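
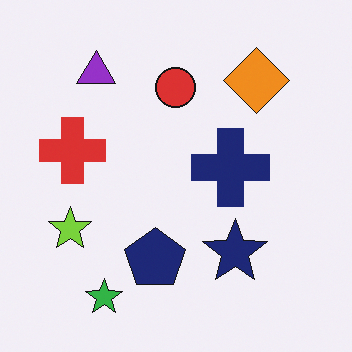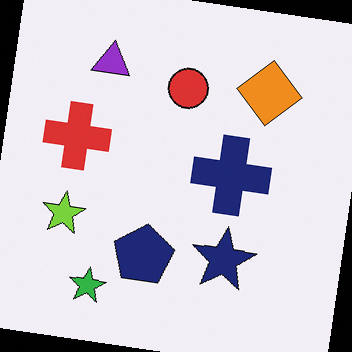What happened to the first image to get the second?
The transformation is: rotated clockwise by a small amount.

Every shape is tilted by the same angle and the image corners show triangular fill wedges — a whole-image rotation by a non-right angle.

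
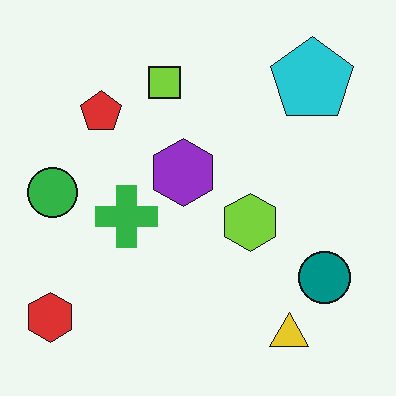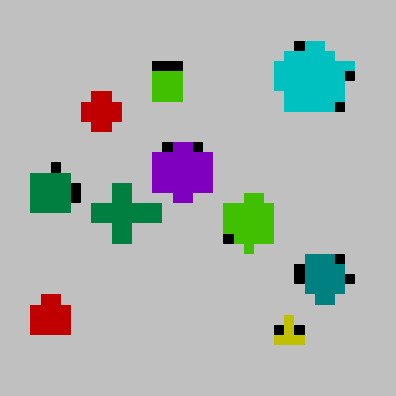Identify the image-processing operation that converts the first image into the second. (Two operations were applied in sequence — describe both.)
The image was heavily posterized to just a handful of flat colors, then heavily pixelated into large blocks.

Each flat color has snapped to a coarser quantized level — most visibly, the near-white background has dropped to a flat grey. Shapes are reduced to large square blocks; fine edges and outlines are lost — a downscale-then-upscale (mosaic) effect.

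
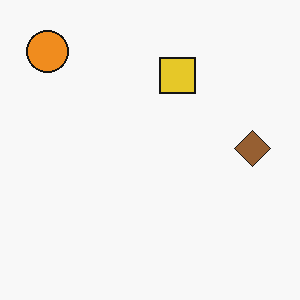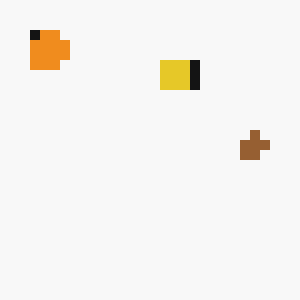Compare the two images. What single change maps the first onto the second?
This is the original image heavily pixelated into large blocks.

Shapes are reduced to large square blocks; fine edges and outlines are lost — a downscale-then-upscale (mosaic) effect.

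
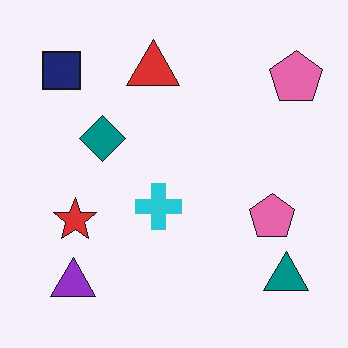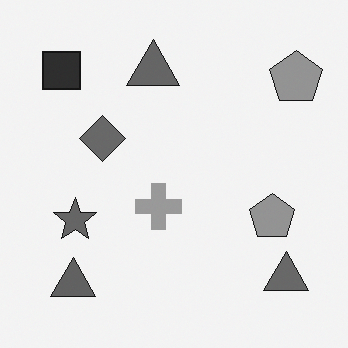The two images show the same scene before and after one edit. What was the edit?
The image was converted to grayscale.

All color is removed — every shape is now a shade of grey.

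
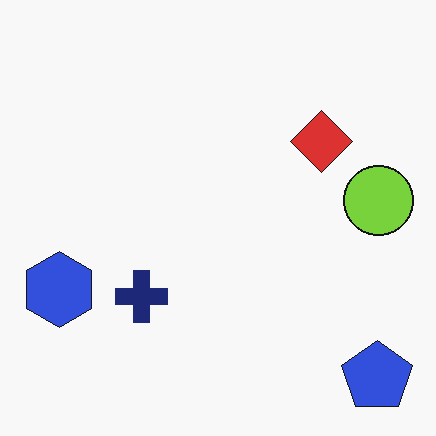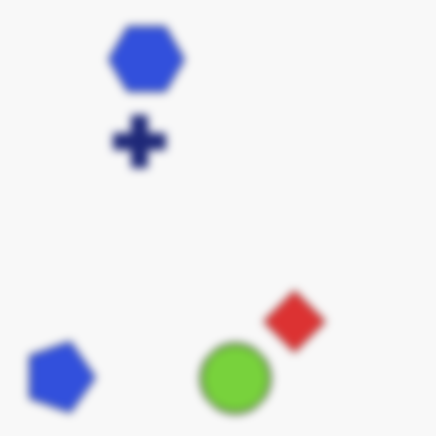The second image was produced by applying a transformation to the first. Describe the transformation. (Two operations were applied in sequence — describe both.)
The transformation is: rotated 90° clockwise, then noticeably gaussian-blurred.

The blue pentagon sits in the bottom-right of the first image and the bottom-left of the second — consistent with a whole-image 90° clockwise rotation. Shape edges and outlines are uniformly softened across the whole image.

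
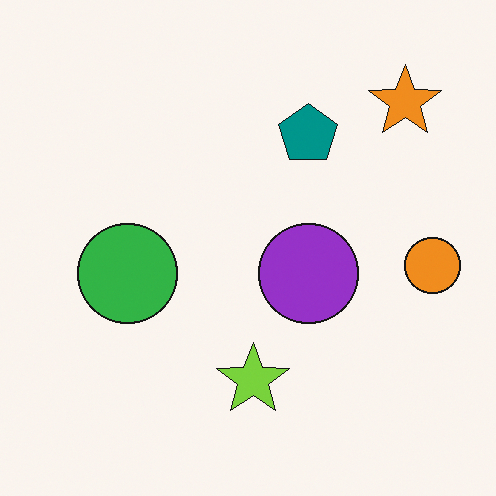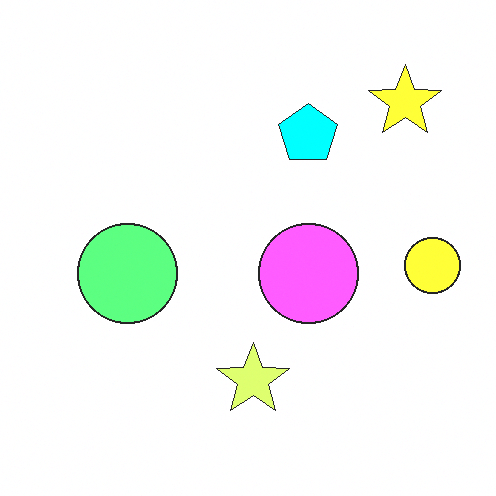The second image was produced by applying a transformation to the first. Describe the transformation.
This is the original image substantially brightened.

Every pixel — background and shapes alike — is uniformly brightened.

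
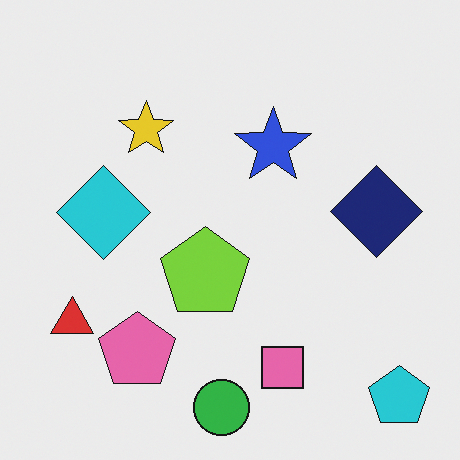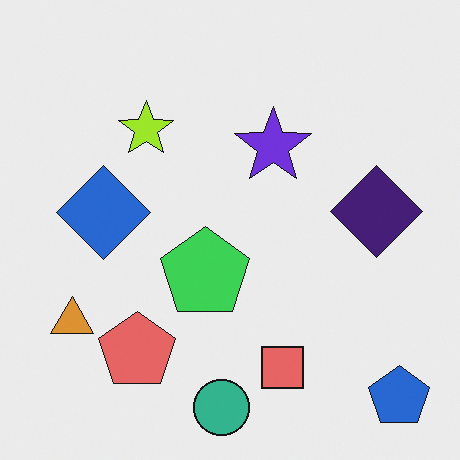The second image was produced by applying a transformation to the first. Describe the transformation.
This is the original image hue-shifted by a small amount.

Every shape's color has rotated by the same amount around the hue wheel — a uniform hue shift.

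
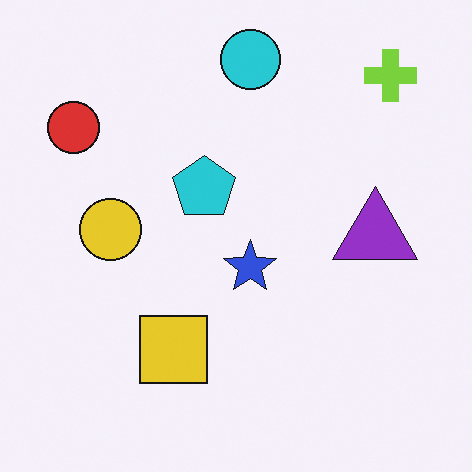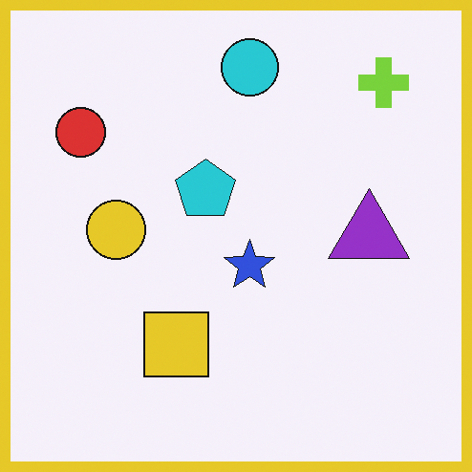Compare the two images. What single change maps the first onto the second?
The second image is the first framed with a yellow border.

A solid yellow frame runs around the edge of the second image, with the content slightly shrunk inside it.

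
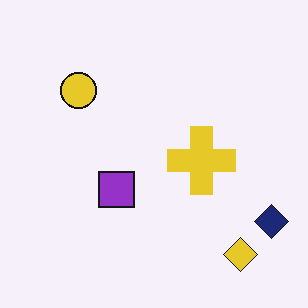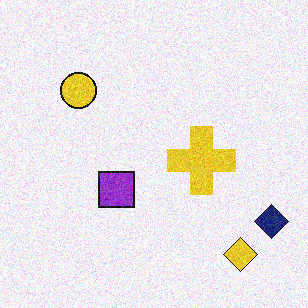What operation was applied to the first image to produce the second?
This is the original image degraded with visible gaussian noise.

Random speckle covers the whole image, including the flat background.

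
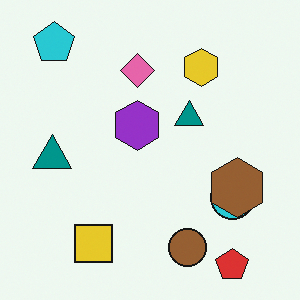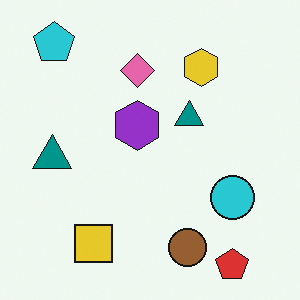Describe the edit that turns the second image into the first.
It was overlaid with an additional brown hexagon.

A brown hexagon appears in the first image that is absent from the second.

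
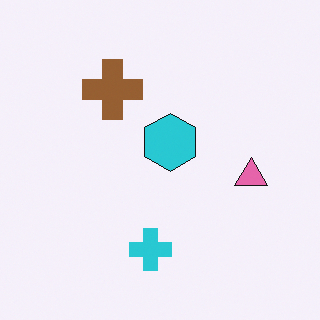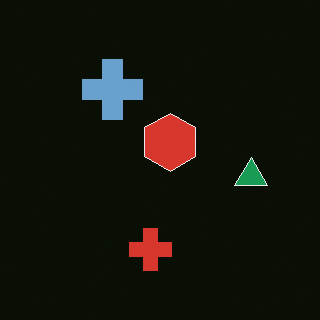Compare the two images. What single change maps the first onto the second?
The second image is the first color-inverted (negative).

The light background has become dark and every shape's color is its complement — a photographic negative.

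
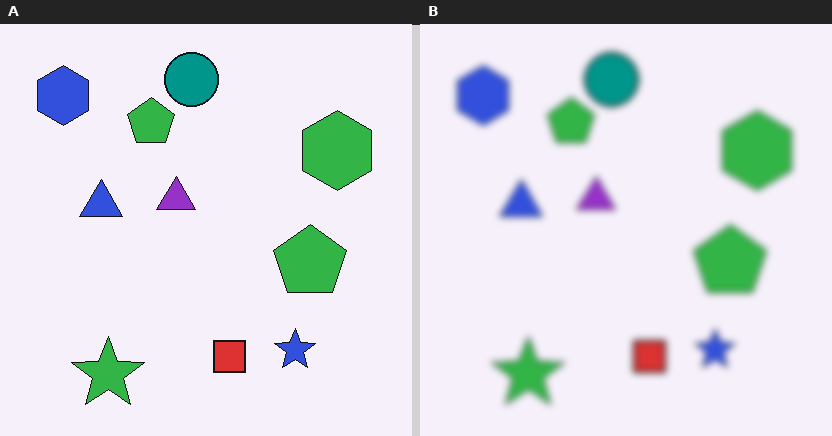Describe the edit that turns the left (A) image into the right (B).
The transformation is: noticeably gaussian-blurred.

Shape edges and outlines are uniformly softened across the whole image.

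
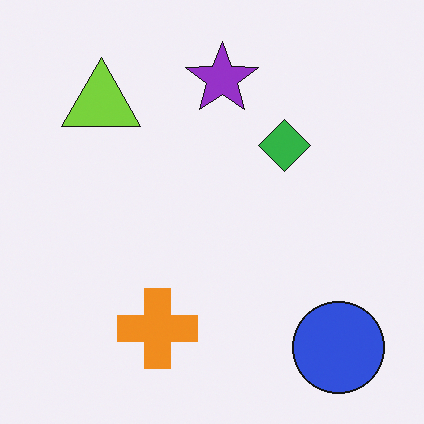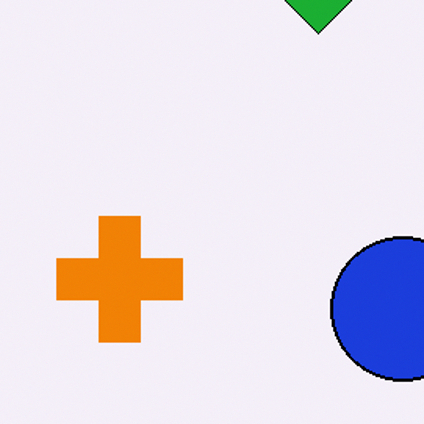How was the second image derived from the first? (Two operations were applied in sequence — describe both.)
The transformation is: cropped slightly and scaled back up, then given slightly increased contrast.

The visible shapes are larger and the field of view is narrower; shapes near the original edges may be partly or wholly outside the frame — a crop-and-rescale. Tones are pushed away from mid-grey across the whole image — a global contrast change.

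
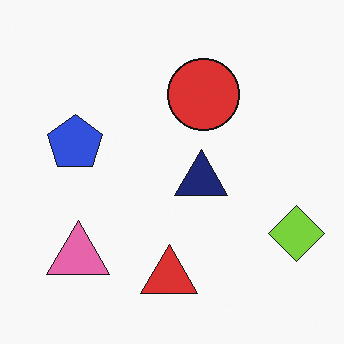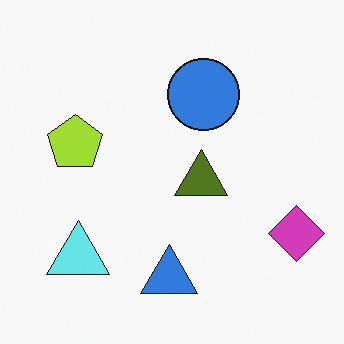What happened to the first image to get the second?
This is the original image hue-shifted by a large amount.

Every shape's color has rotated by the same amount around the hue wheel — a uniform hue shift.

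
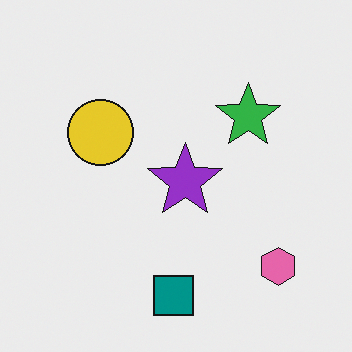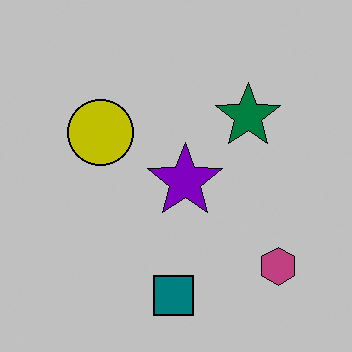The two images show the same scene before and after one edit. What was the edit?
The second image is the first heavily posterized to just a handful of flat colors.

Each flat color has snapped to a coarser quantized level — most visibly, the near-white background has dropped to a flat grey.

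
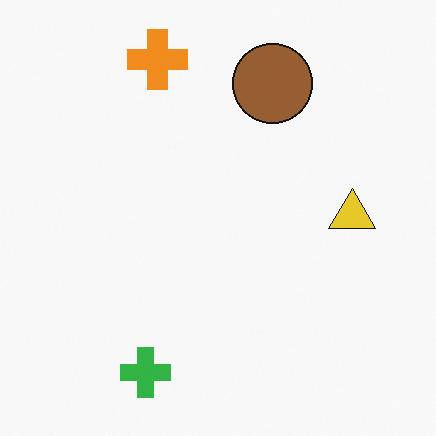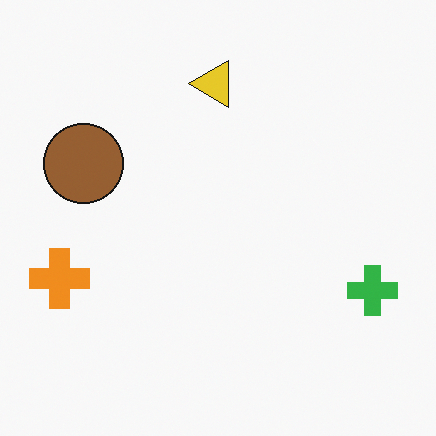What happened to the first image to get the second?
This is the original image rotated 90° counter-clockwise.

The green cross sits in the bottom-left of the first image and the right of the second — consistent with a whole-image 90° counter-clockwise rotation.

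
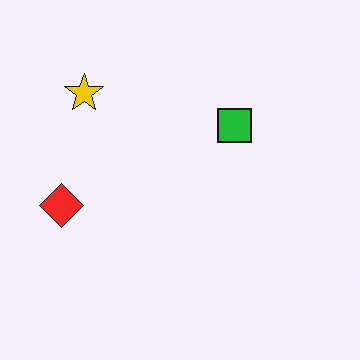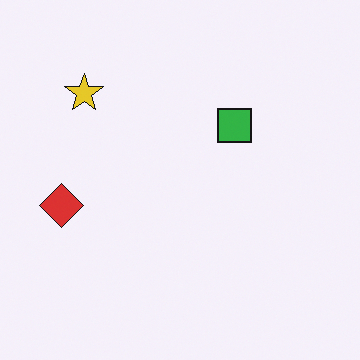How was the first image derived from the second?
This is the original image slightly oversaturated.

All colors are more vivid — a global saturation change.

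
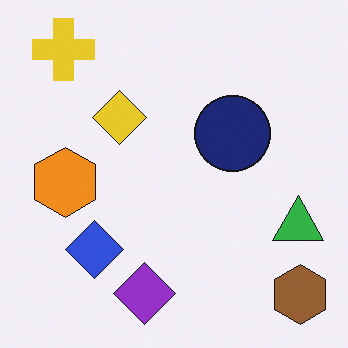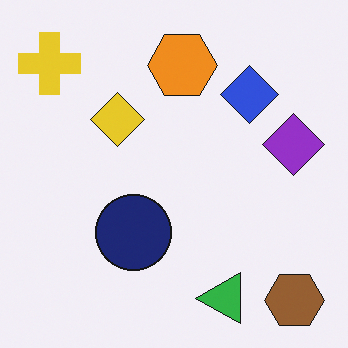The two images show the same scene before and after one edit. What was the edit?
The image was transposed (reflected across the top-left ↔ bottom-right diagonal).

Shapes have swapped their row and column positions — what was in the top-right is now in the bottom-left — a diagonal reflection.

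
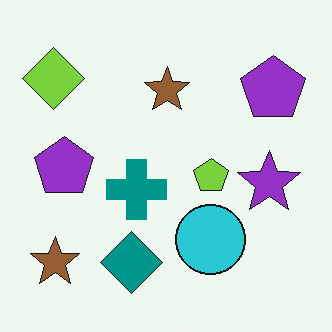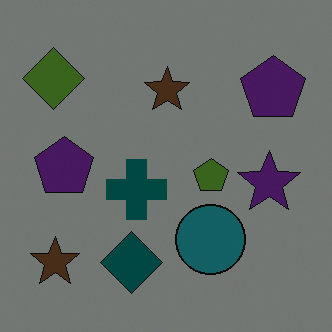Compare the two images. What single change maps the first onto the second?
The image was noticeably darkened.

Every pixel — background and shapes alike — is uniformly darkened.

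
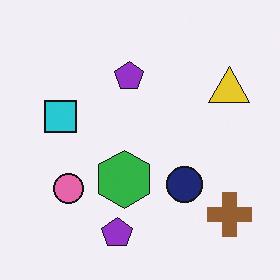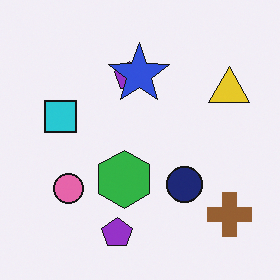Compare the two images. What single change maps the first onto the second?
The transformation is: overlaid with an additional blue star.

A blue star appears in the second image that is absent from the first.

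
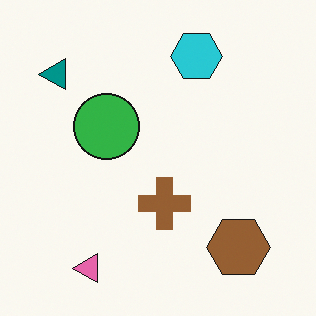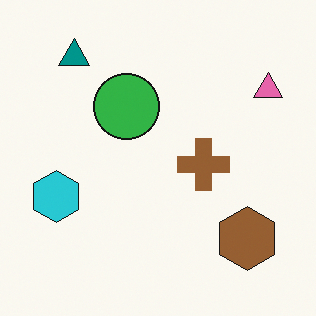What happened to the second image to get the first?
The first image is the second transposed (reflected across the top-left ↔ bottom-right diagonal).

Shapes have swapped their row and column positions — what was in the top-right is now in the bottom-left — a diagonal reflection.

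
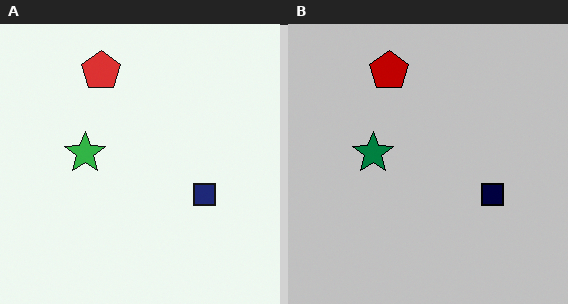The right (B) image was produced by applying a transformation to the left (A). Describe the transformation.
The transformation is: heavily posterized to just a handful of flat colors.

Each flat color has snapped to a coarser quantized level — most visibly, the near-white background has dropped to a flat grey.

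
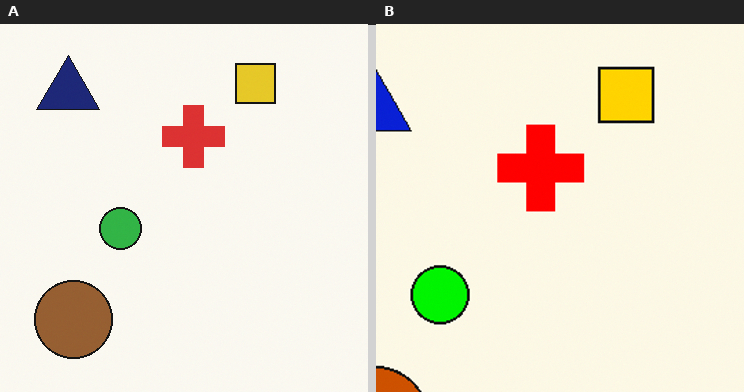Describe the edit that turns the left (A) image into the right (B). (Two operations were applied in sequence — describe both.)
The image was made much more vivid (saturation change), then cropped to a modestly smaller region and rescaled.

All colors are more vivid — a global saturation change. The visible shapes are larger and the field of view is narrower; shapes near the original edges may be partly or wholly outside the frame — a crop-and-rescale.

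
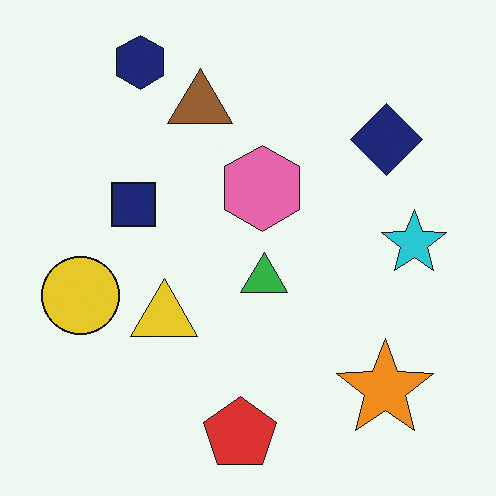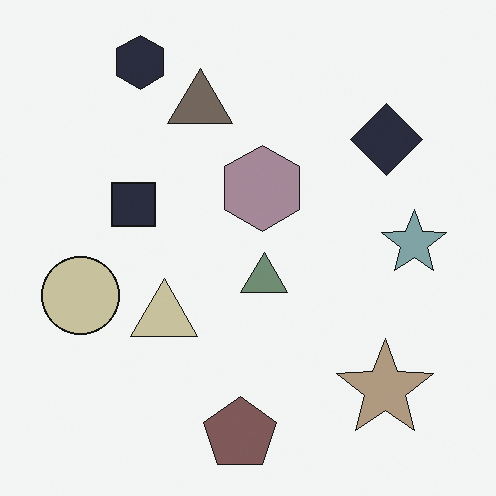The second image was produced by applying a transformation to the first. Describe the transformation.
This is the original image made much more muted (saturation change).

All colors are more muted and greyish — a global saturation change.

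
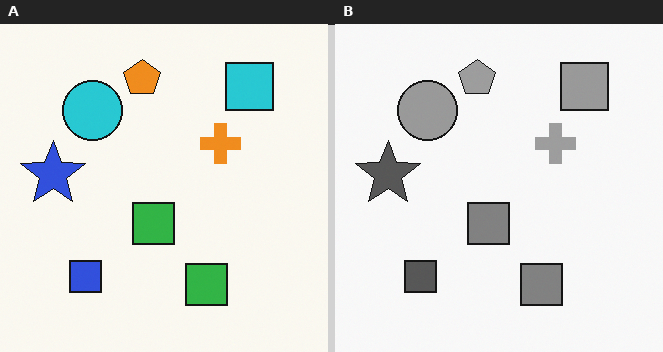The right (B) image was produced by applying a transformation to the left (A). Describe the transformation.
It was converted to grayscale.

All color is removed — every shape is now a shade of grey.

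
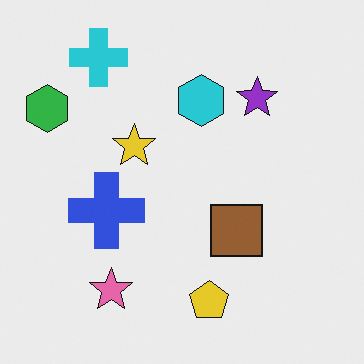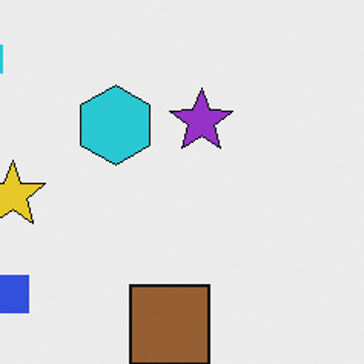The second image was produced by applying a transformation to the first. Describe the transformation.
The second image is the first cropped slightly and scaled back up.

The visible shapes are larger and the field of view is narrower; shapes near the original edges may be partly or wholly outside the frame — a crop-and-rescale.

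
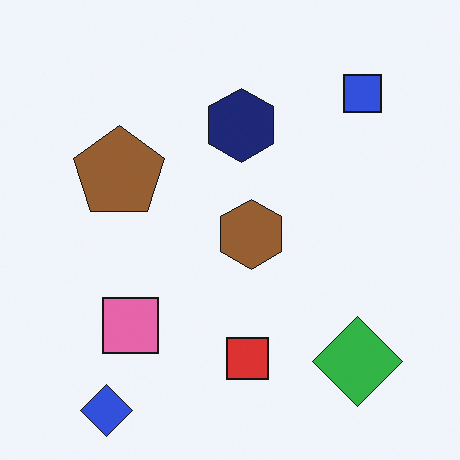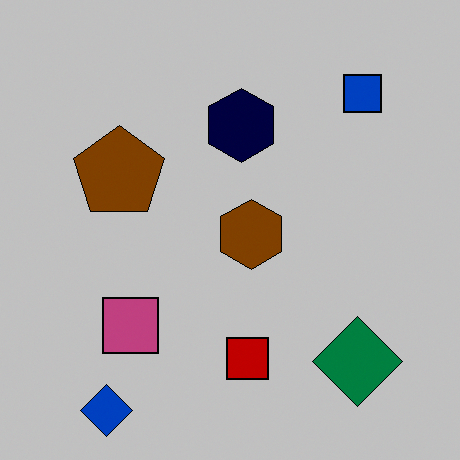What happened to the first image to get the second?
It was aggressively posterized.

Each flat color has snapped to a coarser quantized level — most visibly, the near-white background has dropped to a flat grey.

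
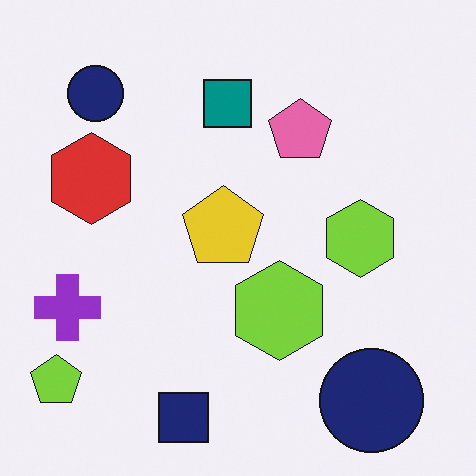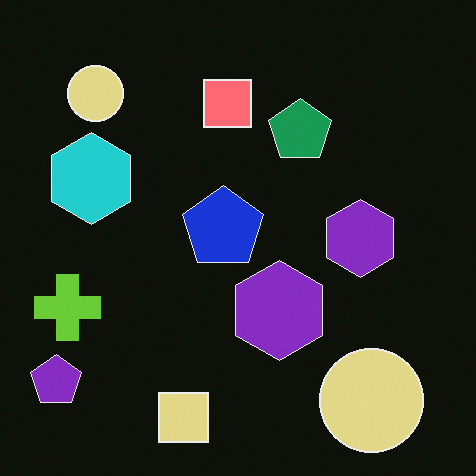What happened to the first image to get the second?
It was color-inverted (negative).

The light background has become dark and every shape's color is its complement — a photographic negative.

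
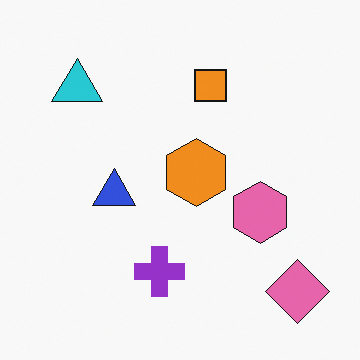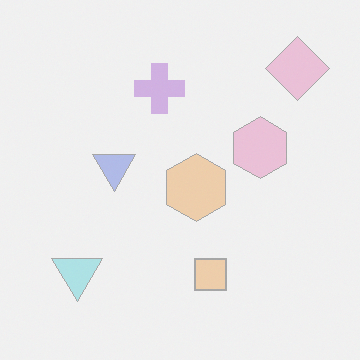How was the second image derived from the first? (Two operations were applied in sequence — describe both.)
The transformation is: flipped vertically (top ↔ bottom), then given much lower contrast.

The pink diamond is in the bottom-right of the first image and the top-right of the second — shapes on opposite sides of the horizontal midline have swapped in a mirror flip. Tones are pushed toward mid-grey across the whole image — a global contrast change.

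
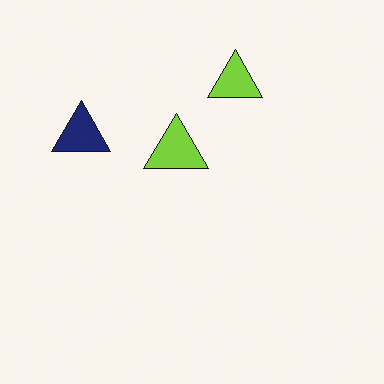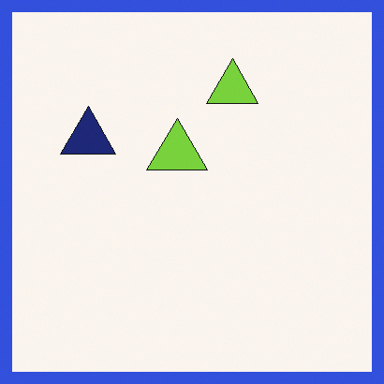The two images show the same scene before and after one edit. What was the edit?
The image was framed with a blue border.

A solid blue frame runs around the edge of the second image, with the content slightly shrunk inside it.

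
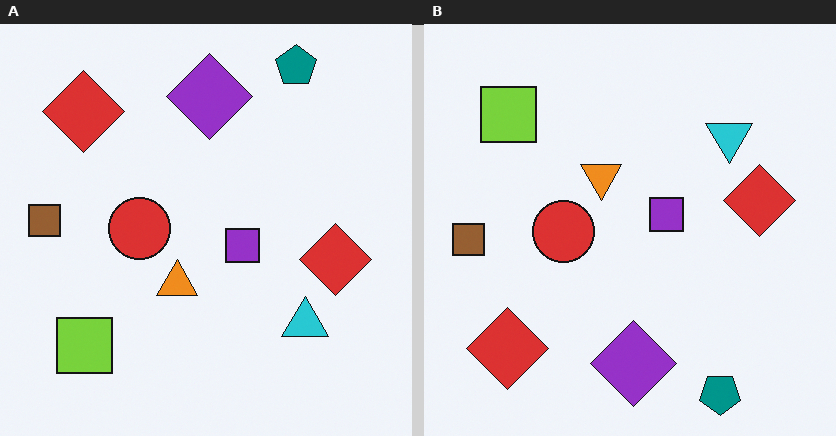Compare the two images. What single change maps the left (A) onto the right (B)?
This is the original image flipped vertically (top ↔ bottom).

The teal pentagon is in the top-right of the left (A) image and the bottom-right of the right (B) — shapes on opposite sides of the horizontal midline have swapped in a mirror flip.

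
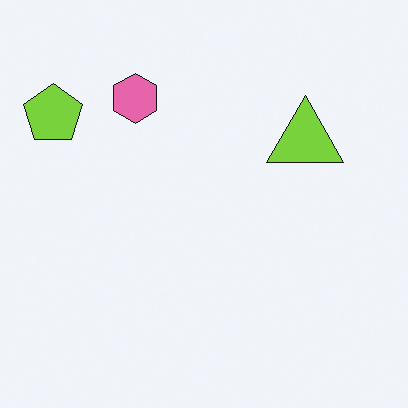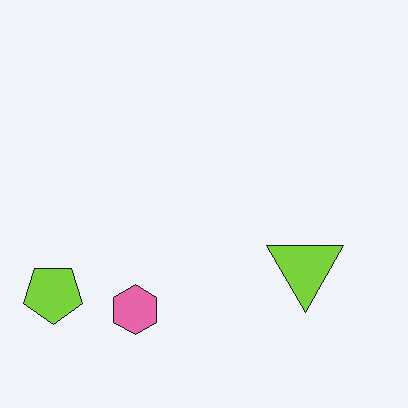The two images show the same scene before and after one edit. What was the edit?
The transformation is: flipped vertically (top ↔ bottom).

The pink hexagon is in the top-left of the first image and the bottom-left of the second — shapes on opposite sides of the horizontal midline have swapped in a mirror flip.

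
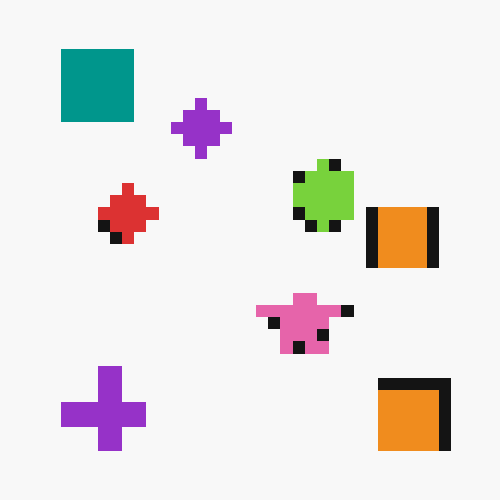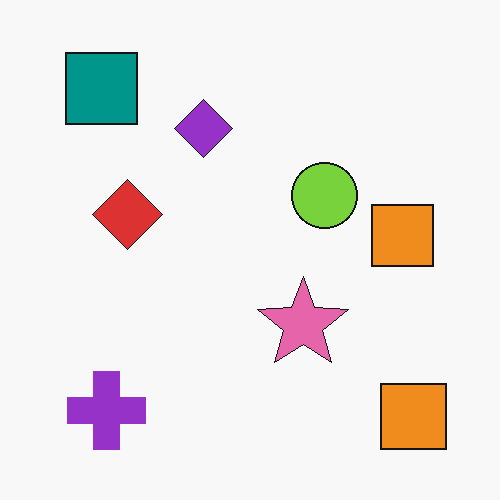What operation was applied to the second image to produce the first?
This is the original image coarsely pixelated.

Shapes are reduced to large square blocks; fine edges and outlines are lost — a downscale-then-upscale (mosaic) effect.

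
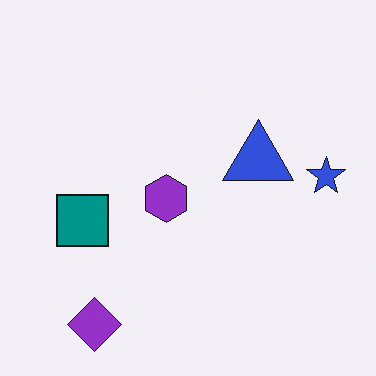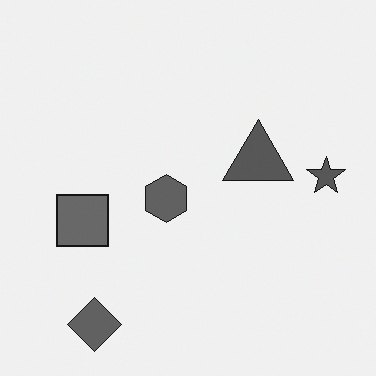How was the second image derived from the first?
This is the original image converted to grayscale.

All color is removed — every shape is now a shade of grey.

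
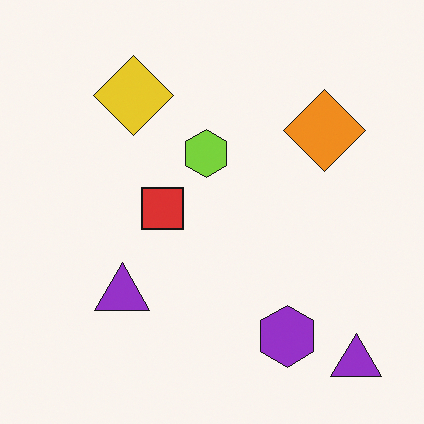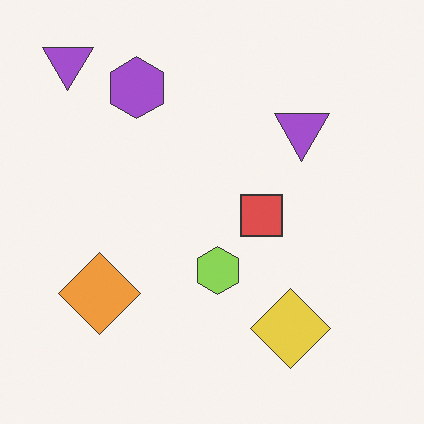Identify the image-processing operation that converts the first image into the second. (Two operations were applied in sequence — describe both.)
This is the original image rotated 180°, then given slightly reduced contrast.

The purple hexagon sits in the bottom-right of the first image and the top-left of the second — consistent with a whole-image 180° rotation. Tones are pushed toward mid-grey across the whole image — a global contrast change.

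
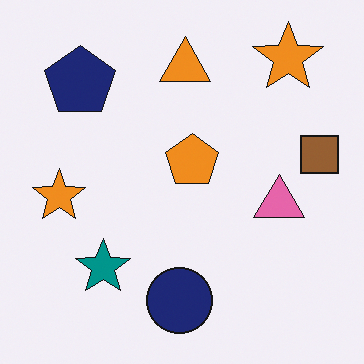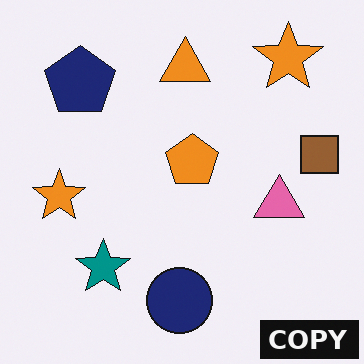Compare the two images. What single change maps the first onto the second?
The second image is the first watermarked with the text "COPY" in the lower-right corner.

A dark label reading "COPY" appears in the lower-right corner.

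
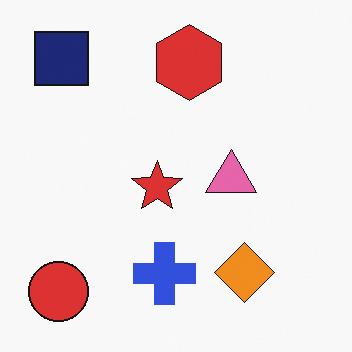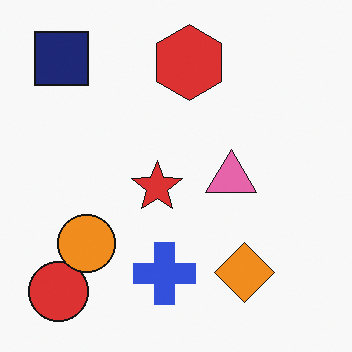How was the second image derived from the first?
This is the original image overlaid with an additional orange circle.

An orange circle appears in the second image that is absent from the first.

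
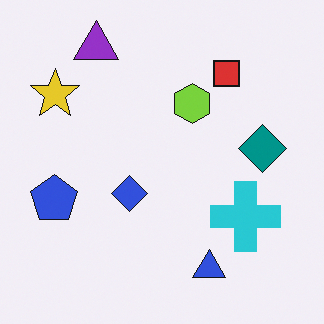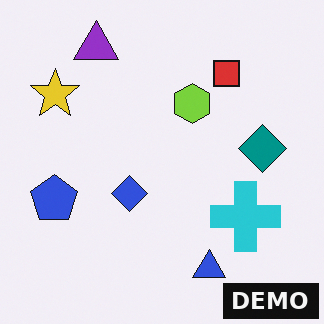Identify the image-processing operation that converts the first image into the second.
The transformation is: watermarked with the text "DEMO" in the lower-right corner.

A dark label reading "DEMO" appears in the lower-right corner.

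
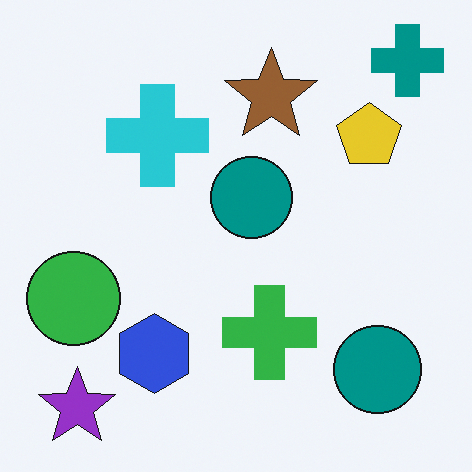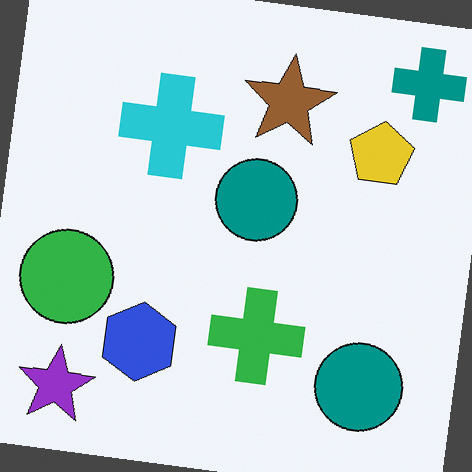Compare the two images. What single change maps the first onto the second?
This is the original image rotated clockwise by a few degrees.

Every shape is tilted by the same angle and the image corners show triangular fill wedges — a whole-image rotation by a non-right angle.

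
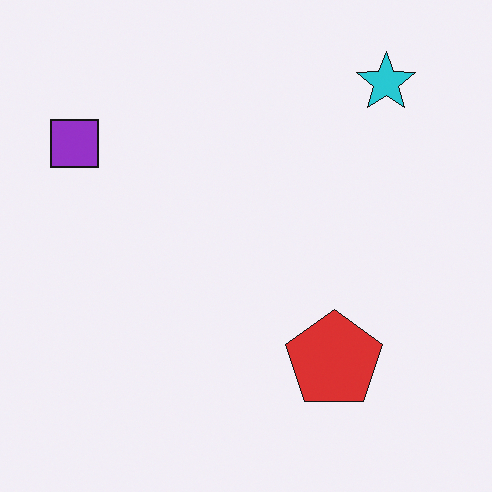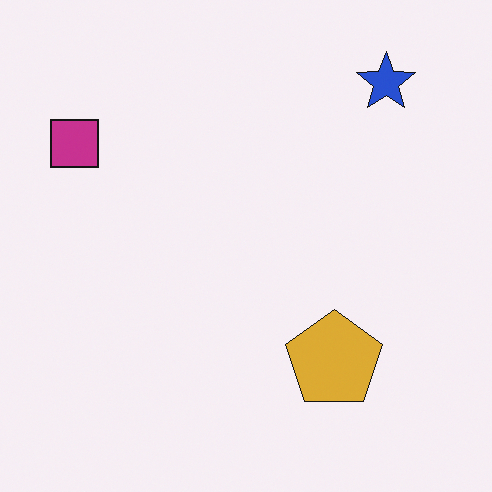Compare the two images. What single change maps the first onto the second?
The image was hue-shifted by a small amount.

Every shape's color has rotated by the same amount around the hue wheel — a uniform hue shift.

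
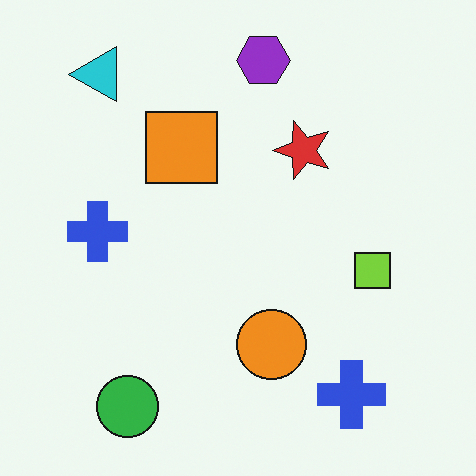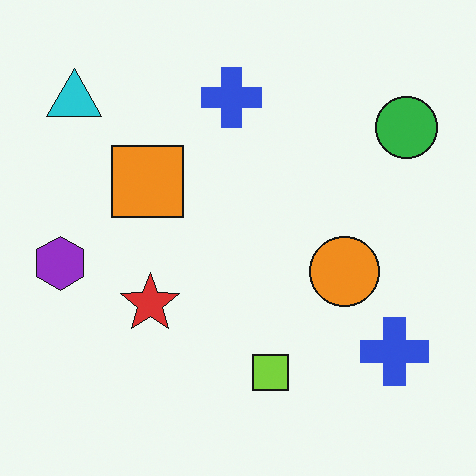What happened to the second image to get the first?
The transformation is: transposed (reflected across the top-left ↔ bottom-right diagonal).

Shapes have swapped their row and column positions — what was in the top-right is now in the bottom-left — a diagonal reflection.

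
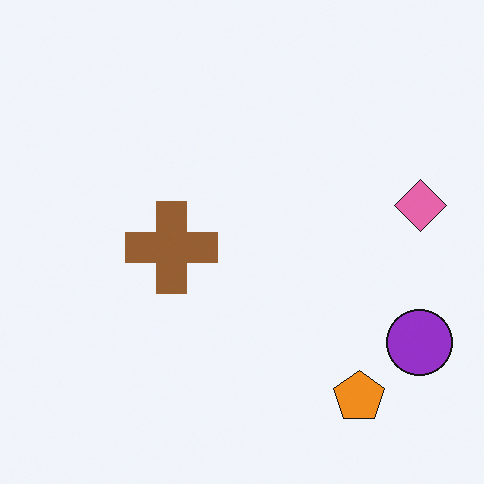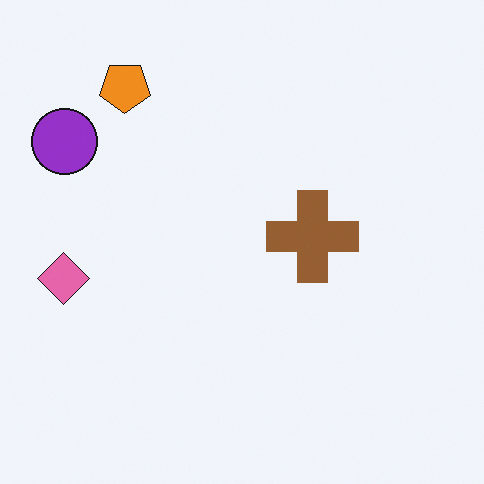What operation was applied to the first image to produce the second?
The image was rotated 180°.

The purple circle sits in the bottom-right of the first image and the top-left of the second — consistent with a whole-image 180° rotation.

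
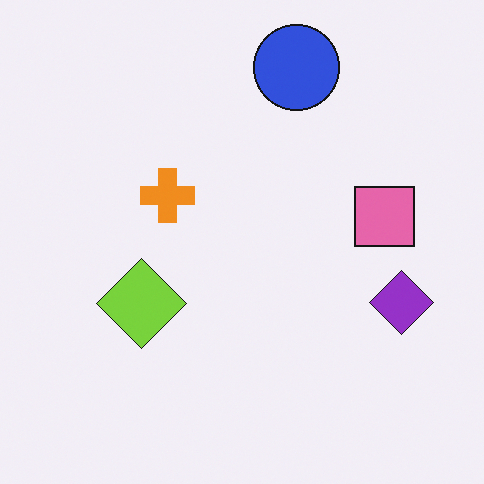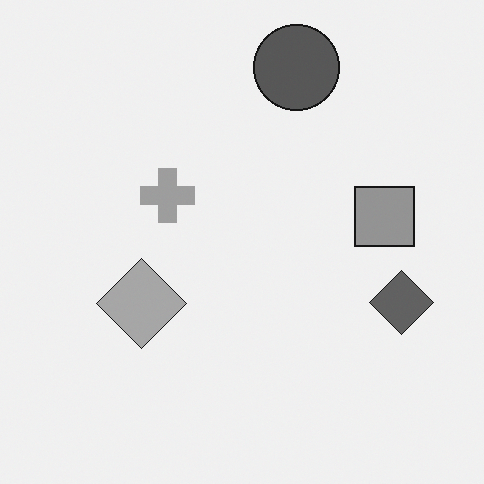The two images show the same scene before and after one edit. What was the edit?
The second image is the first converted to grayscale.

All color is removed — every shape is now a shade of grey.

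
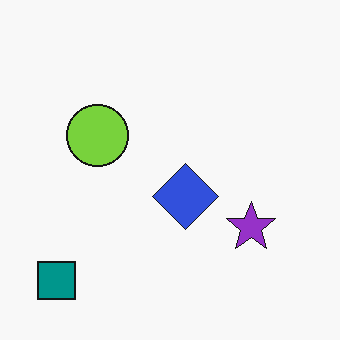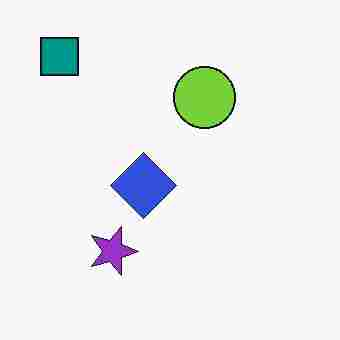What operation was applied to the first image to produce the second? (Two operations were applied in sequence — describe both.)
The transformation is: rotated 90° clockwise, then heavily JPEG-compressed with obvious blocking artifacts.

The teal square sits in the bottom-left of the first image and the top-left of the second — consistent with a whole-image 90° clockwise rotation. Blocky 8×8 compression artifacts appear around shape edges and the flat background shows ringing — characteristic JPEG degradation.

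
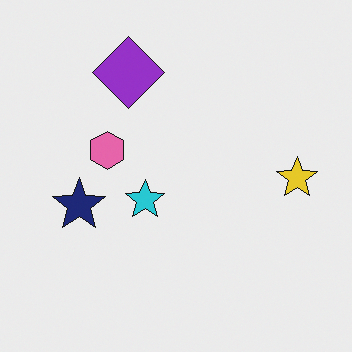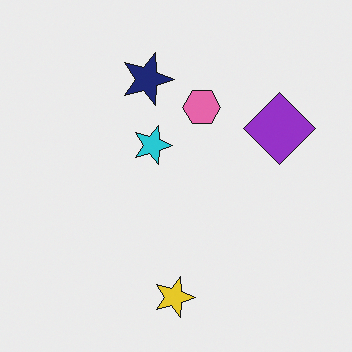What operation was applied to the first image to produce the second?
The transformation is: rotated 90° clockwise.

The yellow star sits in the right of the first image and the bottom of the second — consistent with a whole-image 90° clockwise rotation.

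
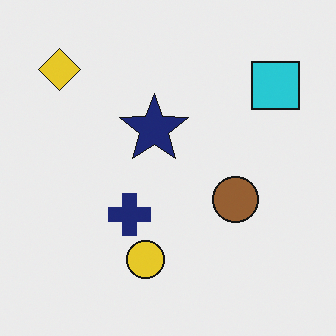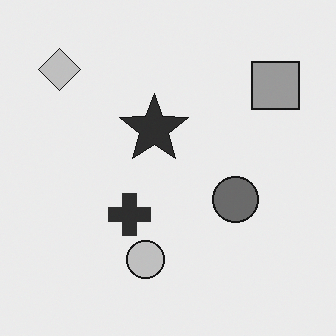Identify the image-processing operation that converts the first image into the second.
The transformation is: converted to grayscale.

All color is removed — every shape is now a shade of grey.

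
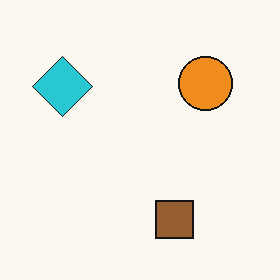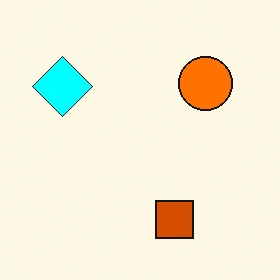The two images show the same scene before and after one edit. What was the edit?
The image was heavily oversaturated.

All colors are more vivid — a global saturation change.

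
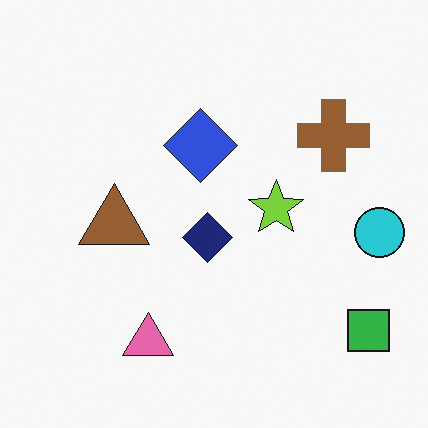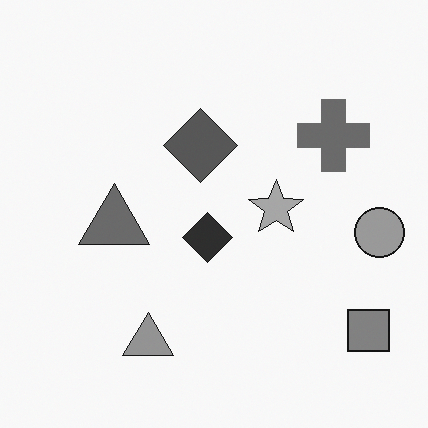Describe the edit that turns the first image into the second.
It was converted to grayscale.

All color is removed — every shape is now a shade of grey.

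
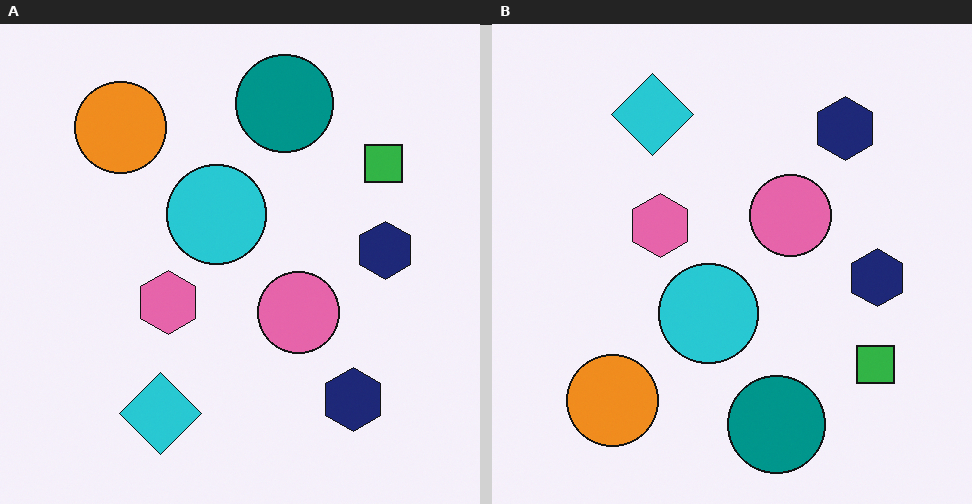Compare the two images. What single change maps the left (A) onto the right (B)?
This is the original image flipped vertically (top ↔ bottom).

The teal circle is in the top of the left (A) image and the bottom of the right (B) — shapes on opposite sides of the horizontal midline have swapped in a mirror flip.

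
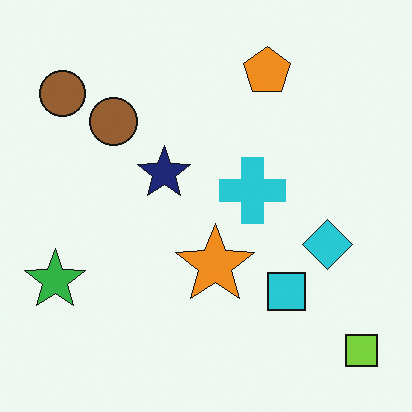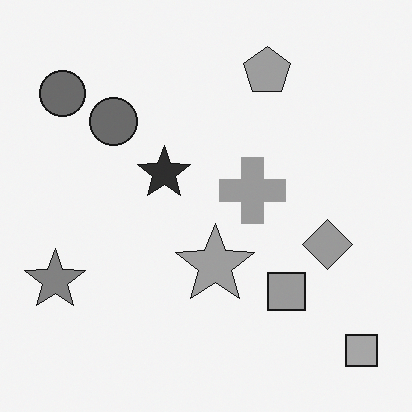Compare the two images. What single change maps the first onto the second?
This is the original image converted to grayscale.

All color is removed — every shape is now a shade of grey.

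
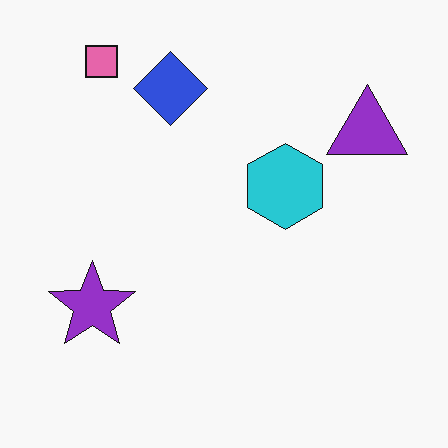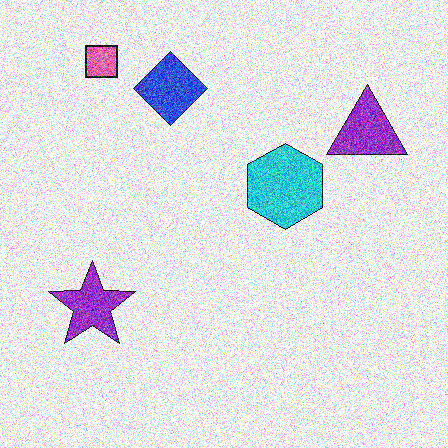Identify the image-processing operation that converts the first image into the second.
It was degraded with a thick layer of grain.

Random speckle covers the whole image, including the flat background.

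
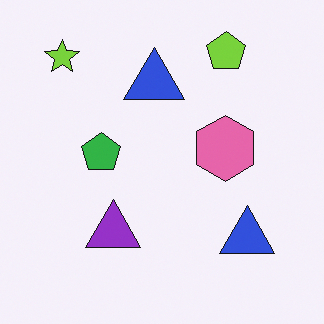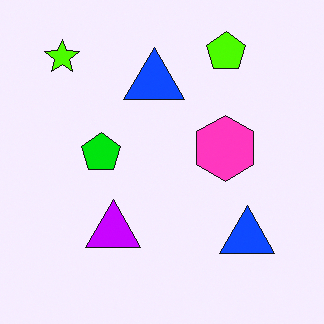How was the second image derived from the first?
The second image is the first heavily oversaturated.

All colors are more vivid — a global saturation change.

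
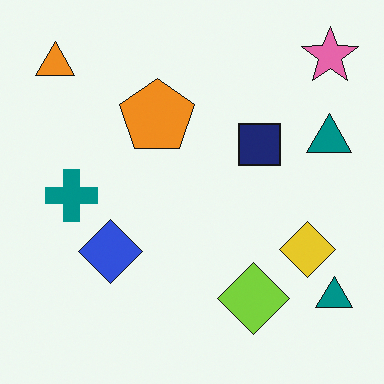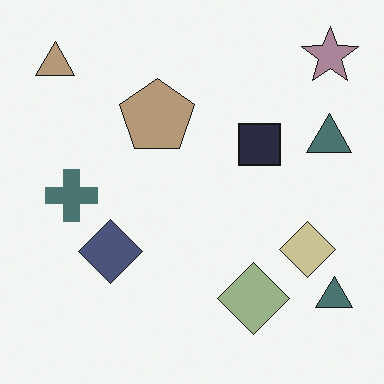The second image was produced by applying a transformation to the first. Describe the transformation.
The transformation is: made much more muted (saturation change).

All colors are more muted and greyish — a global saturation change.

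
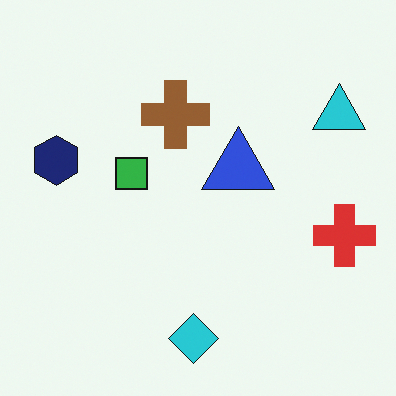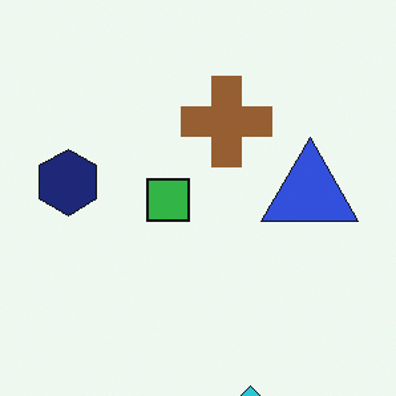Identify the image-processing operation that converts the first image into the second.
It was cropped slightly and scaled back up.

The visible shapes are larger and the field of view is narrower; shapes near the original edges may be partly or wholly outside the frame — a crop-and-rescale.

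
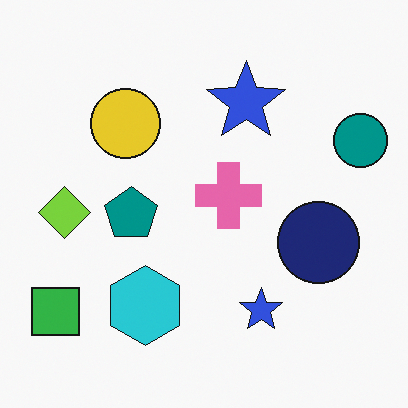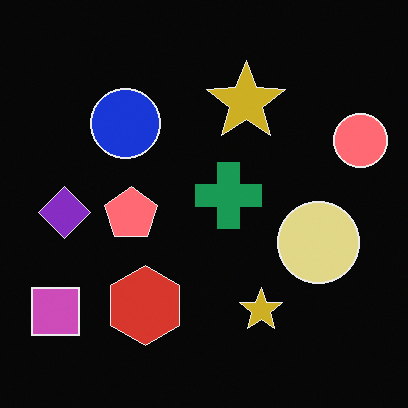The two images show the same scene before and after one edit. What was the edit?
It was color-inverted (negative).

The light background has become dark and every shape's color is its complement — a photographic negative.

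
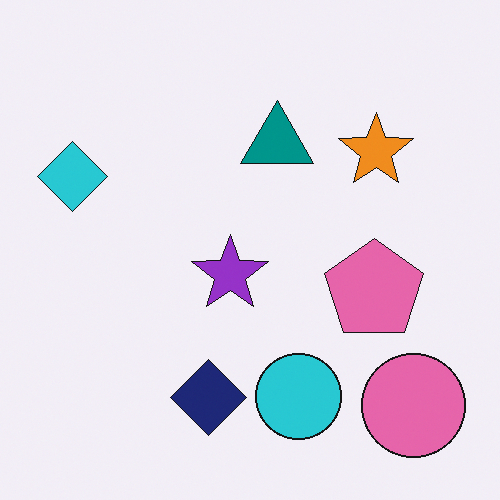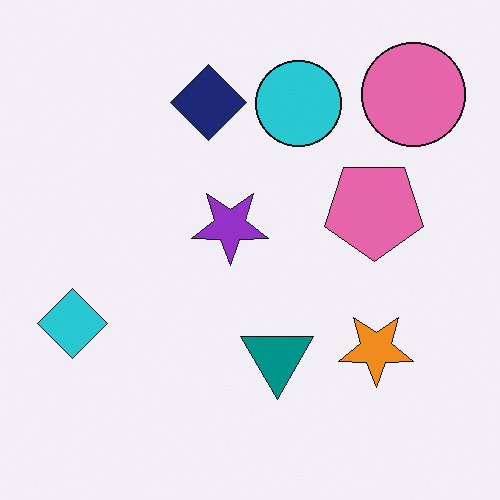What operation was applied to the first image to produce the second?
The transformation is: flipped vertically (top ↔ bottom).

The pink circle is in the bottom-right of the first image and the top-right of the second — shapes on opposite sides of the horizontal midline have swapped in a mirror flip.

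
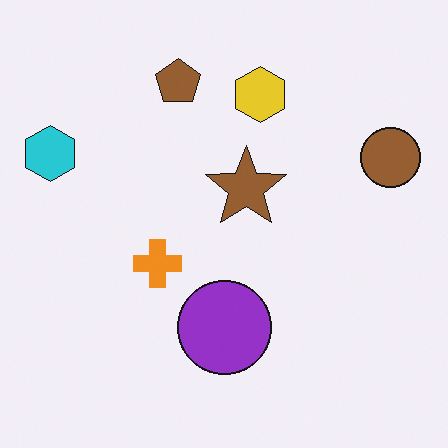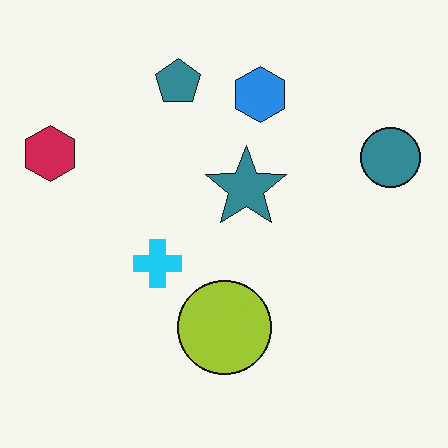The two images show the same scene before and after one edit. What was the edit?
The transformation is: hue-shifted by a large amount.

Every shape's color has rotated by the same amount around the hue wheel — a uniform hue shift.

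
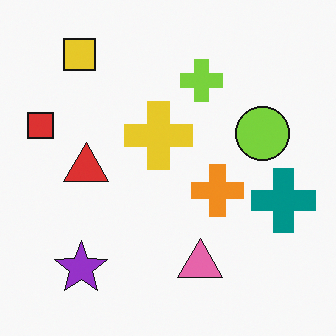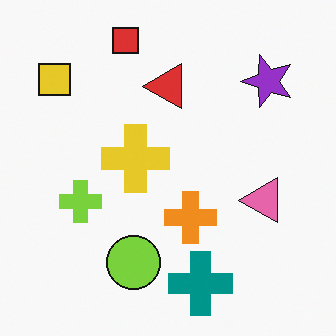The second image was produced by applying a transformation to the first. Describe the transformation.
This is the original image transposed (reflected across the top-left ↔ bottom-right diagonal).

Shapes have swapped their row and column positions — what was in the top-right is now in the bottom-left — a diagonal reflection.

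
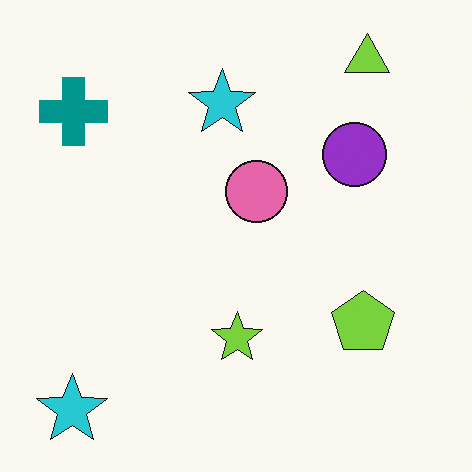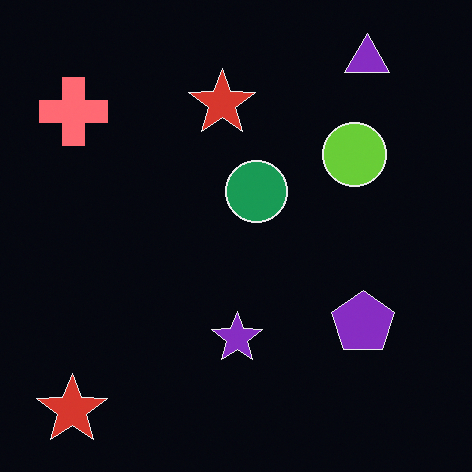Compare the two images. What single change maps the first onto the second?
It was color-inverted (negative).

The light background has become dark and every shape's color is its complement — a photographic negative.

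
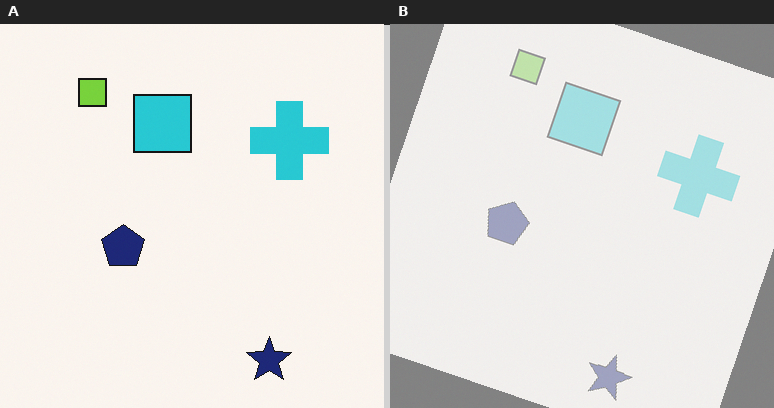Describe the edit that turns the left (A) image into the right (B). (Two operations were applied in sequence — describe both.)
Washed out (contrast reduced), then rotated clockwise by a clearly visible amount.

Tones are pushed toward mid-grey across the whole image — a global contrast change. Every shape is tilted by the same angle and the image corners show triangular fill wedges — a whole-image rotation by a non-right angle.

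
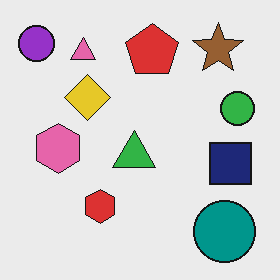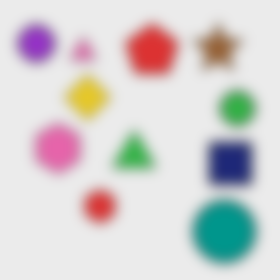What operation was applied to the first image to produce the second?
The image was strongly gaussian-blurred.

Shape edges and outlines are uniformly softened across the whole image.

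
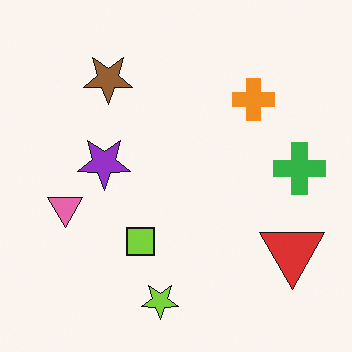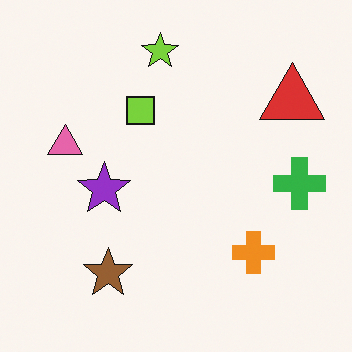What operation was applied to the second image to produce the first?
It was flipped vertically (top ↔ bottom).

The lime star is in the top of the second image and the bottom of the first — shapes on opposite sides of the horizontal midline have swapped in a mirror flip.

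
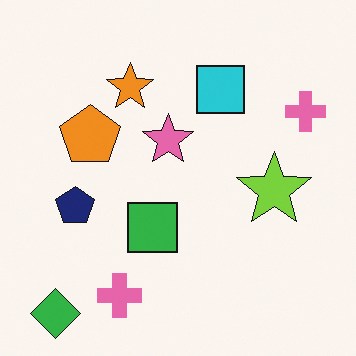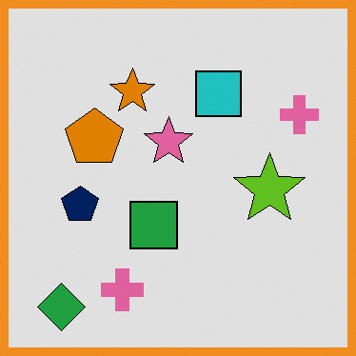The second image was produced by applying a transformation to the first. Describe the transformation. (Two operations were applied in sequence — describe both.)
Moderately posterized, then framed with a orange border.

Each flat color has snapped to a coarser quantized level — most visibly, the near-white background has dropped to a flat grey. A solid orange frame runs around the edge of the second image, with the content slightly shrunk inside it.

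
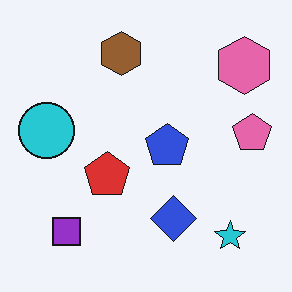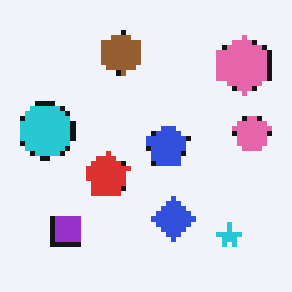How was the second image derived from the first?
Lightly pixelated (a mild mosaic effect).

Shapes are reduced to large square blocks; fine edges and outlines are lost — a downscale-then-upscale (mosaic) effect.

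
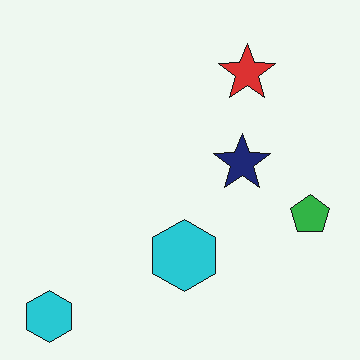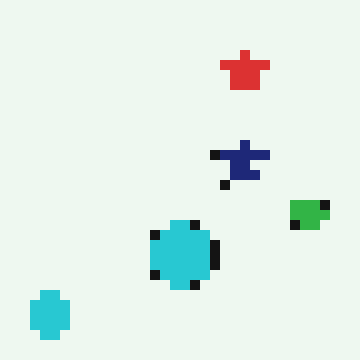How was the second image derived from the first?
The transformation is: coarsely pixelated.

Shapes are reduced to large square blocks; fine edges and outlines are lost — a downscale-then-upscale (mosaic) effect.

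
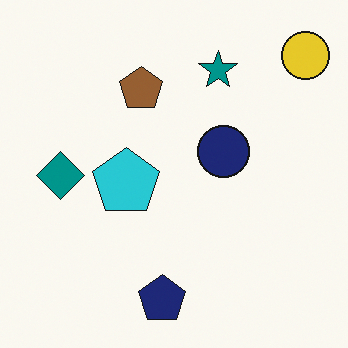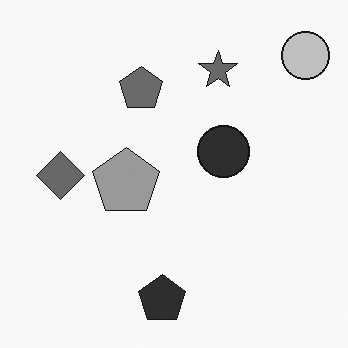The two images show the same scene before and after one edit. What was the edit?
Converted to grayscale.

All color is removed — every shape is now a shade of grey.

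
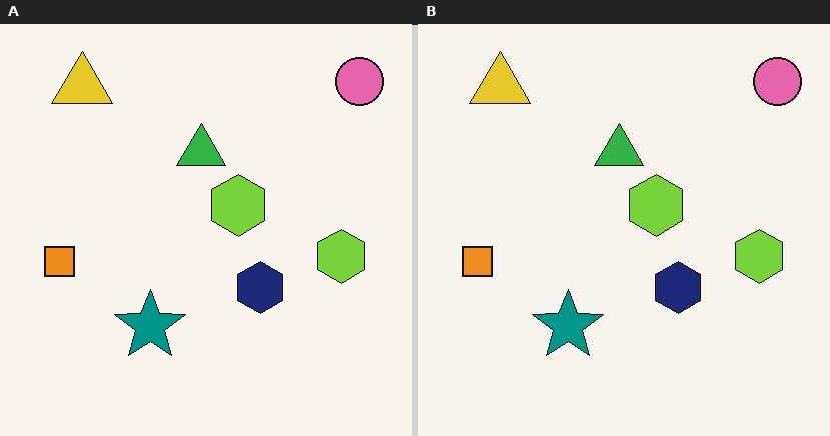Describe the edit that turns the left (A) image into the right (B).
This is the original image given moderate JPEG compression.

Blocky 8×8 compression artifacts appear around shape edges and the flat background shows ringing — characteristic JPEG degradation.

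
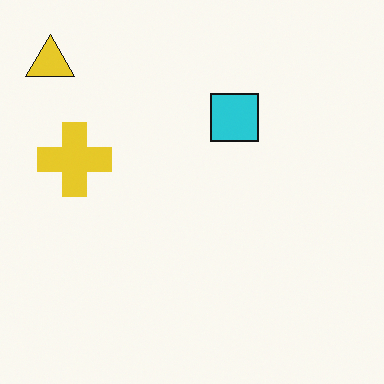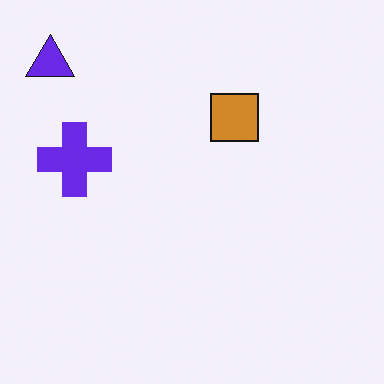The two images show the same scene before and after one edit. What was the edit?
This is the original image hue-shifted by a large amount.

Every shape's color has rotated by the same amount around the hue wheel — a uniform hue shift.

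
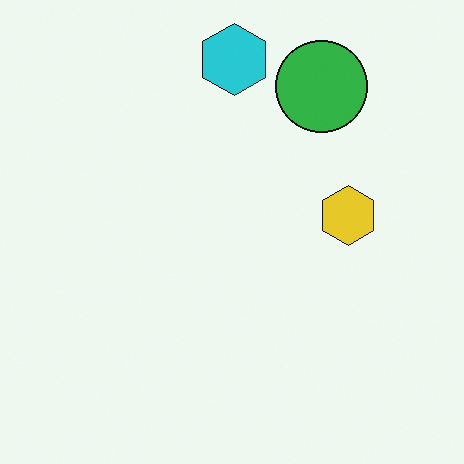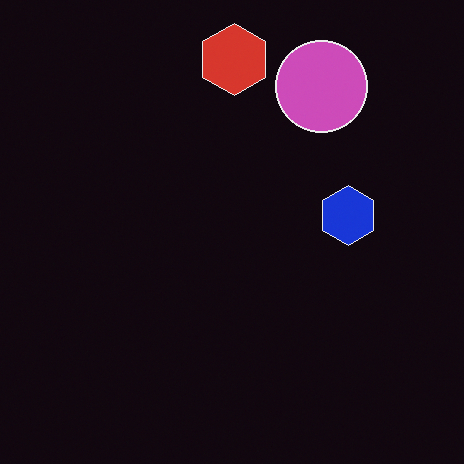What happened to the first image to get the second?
The second image is the first color-inverted (negative).

The light background has become dark and every shape's color is its complement — a photographic negative.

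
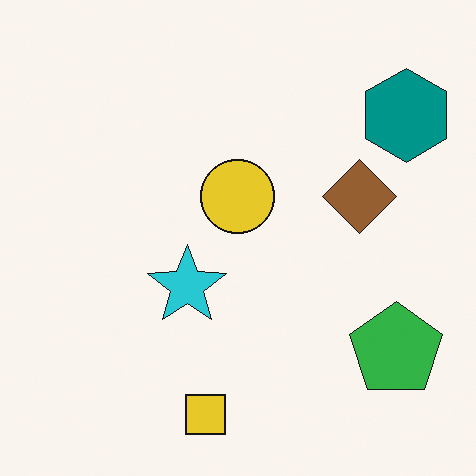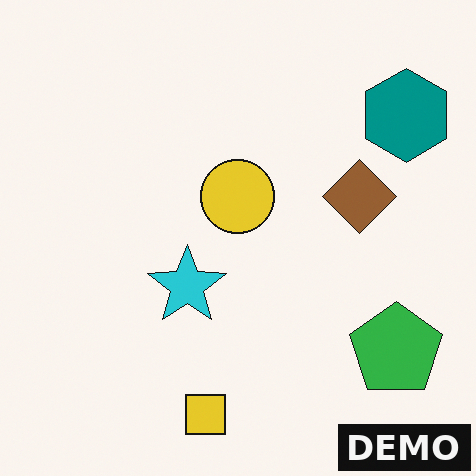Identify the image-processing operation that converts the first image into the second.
The second image is the first watermarked with the text "DEMO" in the lower-right corner.

A dark label reading "DEMO" appears in the lower-right corner.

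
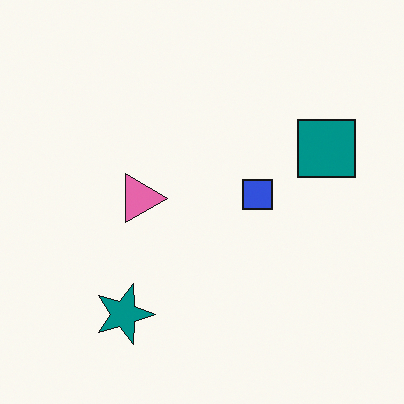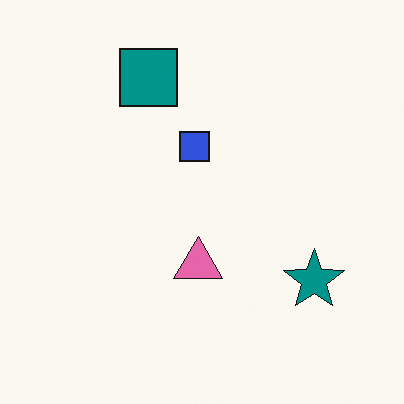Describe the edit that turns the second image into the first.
The transformation is: rotated 90° clockwise.

The teal star sits in the bottom-right of the second image and the bottom-left of the first — consistent with a whole-image 90° clockwise rotation.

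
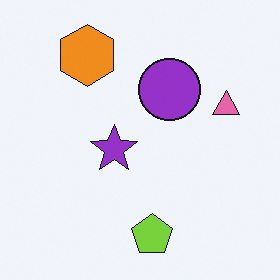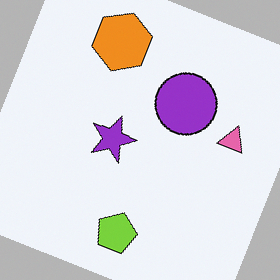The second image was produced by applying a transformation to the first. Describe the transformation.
It was rotated clockwise by a clearly visible amount.

Every shape is tilted by the same angle and the image corners show triangular fill wedges — a whole-image rotation by a non-right angle.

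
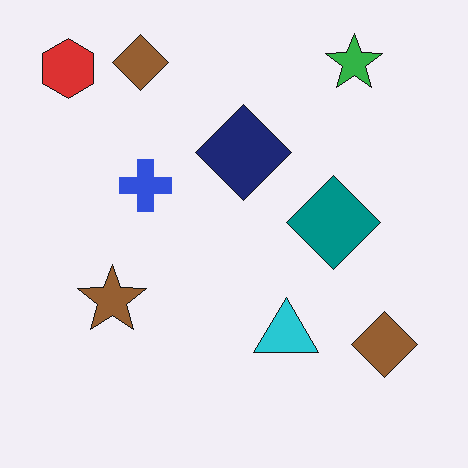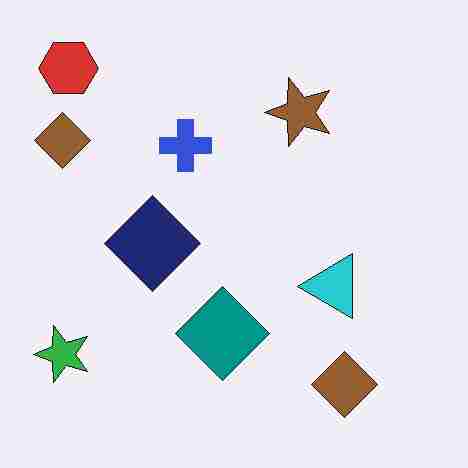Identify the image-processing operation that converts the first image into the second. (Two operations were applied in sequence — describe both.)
The second image is the first degraded with heavy JPEG compression, then transposed (reflected across the top-left ↔ bottom-right diagonal).

Blocky 8×8 compression artifacts appear around shape edges and the flat background shows ringing — characteristic JPEG degradation. Shapes have swapped their row and column positions — what was in the top-right is now in the bottom-left — a diagonal reflection.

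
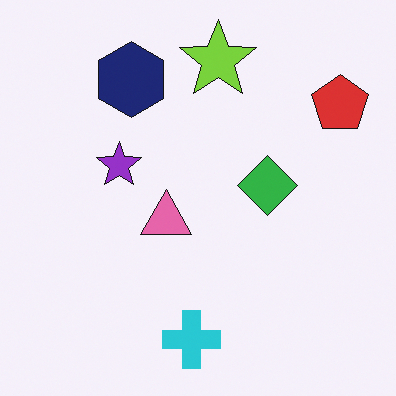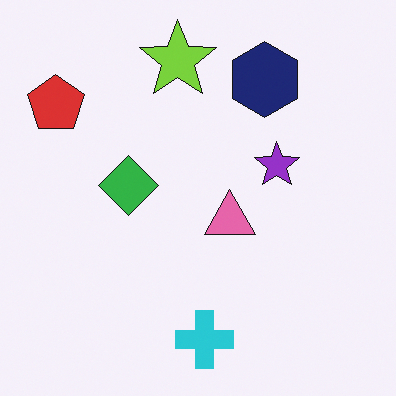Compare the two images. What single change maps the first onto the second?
The image was flipped horizontally (left ↔ right).

The red pentagon is in the top-right of the first image and the top-left of the second — shapes on opposite sides of the vertical midline have swapped in a mirror flip.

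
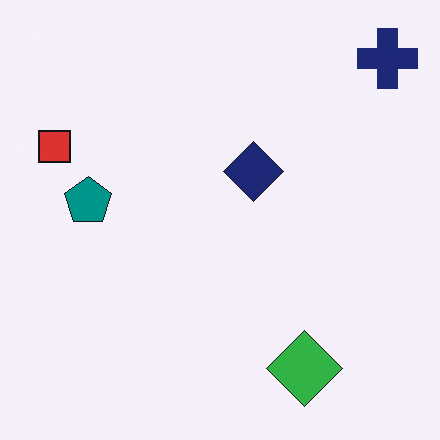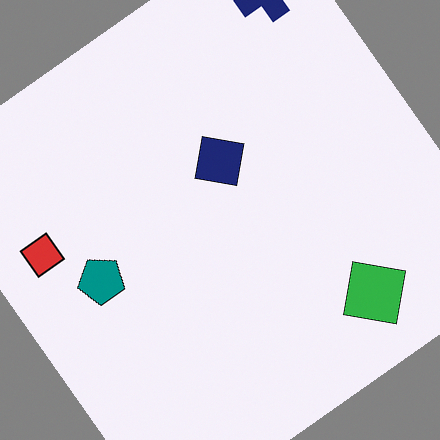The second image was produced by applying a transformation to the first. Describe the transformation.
This is the original image rotated counter-clockwise by a large amount — several tens of degrees.

Every shape is tilted by the same angle and the image corners show triangular fill wedges — a whole-image rotation by a non-right angle.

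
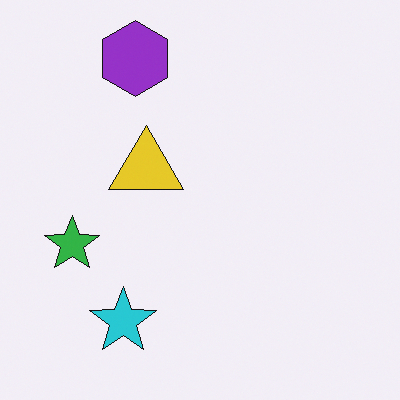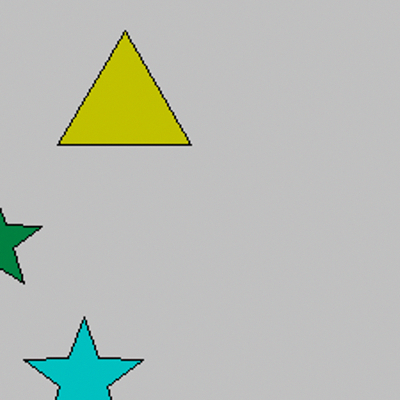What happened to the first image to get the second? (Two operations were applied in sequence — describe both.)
It was aggressively posterized, then cropped to a noticeably smaller region and rescaled.

Each flat color has snapped to a coarser quantized level — most visibly, the near-white background has dropped to a flat grey. The visible shapes are larger and the field of view is narrower; shapes near the original edges may be partly or wholly outside the frame — a crop-and-rescale.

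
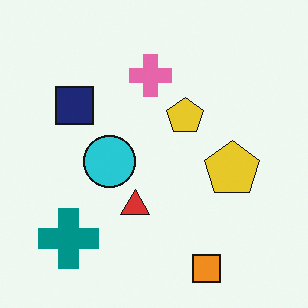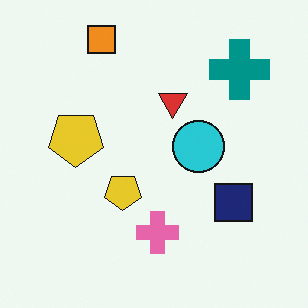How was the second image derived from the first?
It was rotated 180°.

The orange square sits in the bottom-right of the first image and the top-left of the second — consistent with a whole-image 180° rotation.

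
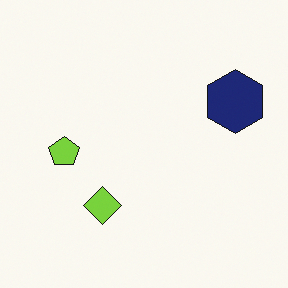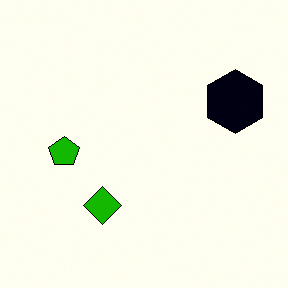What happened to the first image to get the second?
This is the original image boosted in contrast.

Tones are pushed away from mid-grey across the whole image — a global contrast change.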